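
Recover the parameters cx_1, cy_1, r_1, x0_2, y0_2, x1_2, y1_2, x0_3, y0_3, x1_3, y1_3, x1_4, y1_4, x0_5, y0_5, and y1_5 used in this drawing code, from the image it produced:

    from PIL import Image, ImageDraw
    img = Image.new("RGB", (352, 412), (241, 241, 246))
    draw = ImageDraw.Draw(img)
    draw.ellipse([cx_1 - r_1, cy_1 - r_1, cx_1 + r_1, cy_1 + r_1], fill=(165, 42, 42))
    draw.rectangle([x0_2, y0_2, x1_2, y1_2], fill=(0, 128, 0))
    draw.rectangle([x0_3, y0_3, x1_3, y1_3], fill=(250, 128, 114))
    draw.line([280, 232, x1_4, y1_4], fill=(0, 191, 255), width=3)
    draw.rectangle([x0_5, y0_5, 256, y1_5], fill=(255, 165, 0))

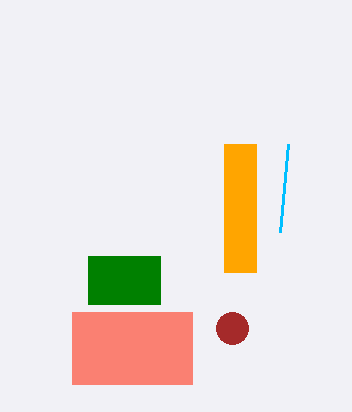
cx_1 = 232; cy_1 = 328; r_1 = 16; x0_2 = 88; y0_2 = 256; x1_2 = 160; y1_2 = 304; x0_3 = 72; y0_3 = 312; x1_3 = 192; y1_3 = 384; x1_4 = 288; y1_4 = 144; x0_5 = 224; y0_5 = 144; y1_5 = 272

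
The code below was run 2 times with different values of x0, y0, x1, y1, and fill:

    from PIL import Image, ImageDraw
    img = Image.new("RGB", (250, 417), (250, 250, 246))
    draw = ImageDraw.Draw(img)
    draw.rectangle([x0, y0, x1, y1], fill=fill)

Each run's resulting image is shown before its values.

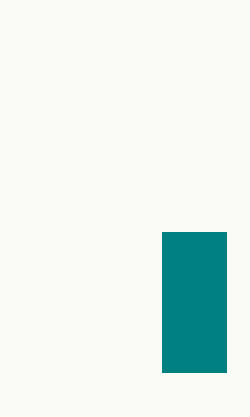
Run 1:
x0 = 162
y0 = 232
x1 = 226
y1 = 372
fill = 'teal'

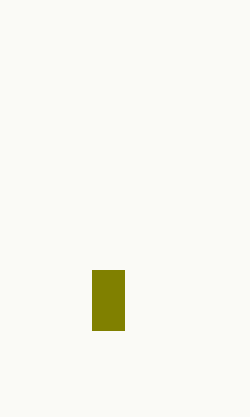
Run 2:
x0 = 92, y0 = 270, x1 = 124, y1 = 330, fill = 'olive'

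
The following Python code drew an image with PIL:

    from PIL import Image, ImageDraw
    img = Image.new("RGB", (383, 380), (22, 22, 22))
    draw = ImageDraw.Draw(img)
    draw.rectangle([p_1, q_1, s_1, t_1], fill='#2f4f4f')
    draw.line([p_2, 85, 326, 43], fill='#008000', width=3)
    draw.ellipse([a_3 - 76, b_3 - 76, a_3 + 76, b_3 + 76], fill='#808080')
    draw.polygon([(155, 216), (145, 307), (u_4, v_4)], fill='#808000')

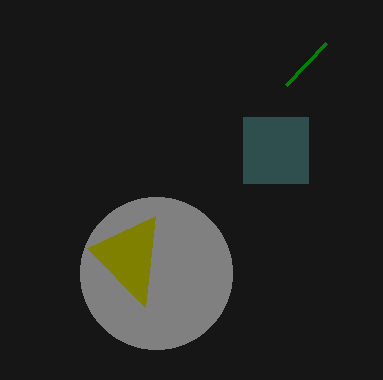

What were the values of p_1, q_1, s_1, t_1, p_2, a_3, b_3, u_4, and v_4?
p_1 = 243
q_1 = 117
s_1 = 308
t_1 = 183
p_2 = 286
a_3 = 156
b_3 = 273
u_4 = 87
v_4 = 248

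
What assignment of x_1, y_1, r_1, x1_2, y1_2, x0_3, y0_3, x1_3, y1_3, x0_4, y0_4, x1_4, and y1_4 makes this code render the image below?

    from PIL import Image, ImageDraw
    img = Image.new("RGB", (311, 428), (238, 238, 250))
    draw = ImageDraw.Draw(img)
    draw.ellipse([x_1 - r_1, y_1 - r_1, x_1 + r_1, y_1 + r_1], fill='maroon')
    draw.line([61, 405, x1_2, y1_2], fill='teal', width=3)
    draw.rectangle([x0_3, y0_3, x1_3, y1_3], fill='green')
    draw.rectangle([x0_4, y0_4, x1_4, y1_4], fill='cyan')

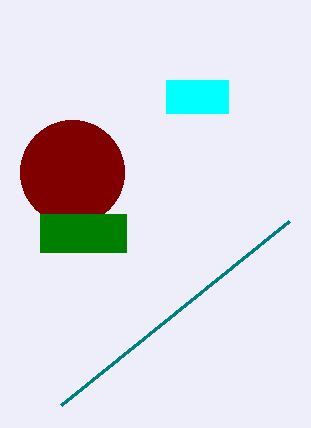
x_1 = 72; y_1 = 172; r_1 = 52; x1_2 = 289; y1_2 = 221; x0_3 = 40; y0_3 = 214; x1_3 = 126; y1_3 = 252; x0_4 = 166; y0_4 = 80; x1_4 = 228; y1_4 = 113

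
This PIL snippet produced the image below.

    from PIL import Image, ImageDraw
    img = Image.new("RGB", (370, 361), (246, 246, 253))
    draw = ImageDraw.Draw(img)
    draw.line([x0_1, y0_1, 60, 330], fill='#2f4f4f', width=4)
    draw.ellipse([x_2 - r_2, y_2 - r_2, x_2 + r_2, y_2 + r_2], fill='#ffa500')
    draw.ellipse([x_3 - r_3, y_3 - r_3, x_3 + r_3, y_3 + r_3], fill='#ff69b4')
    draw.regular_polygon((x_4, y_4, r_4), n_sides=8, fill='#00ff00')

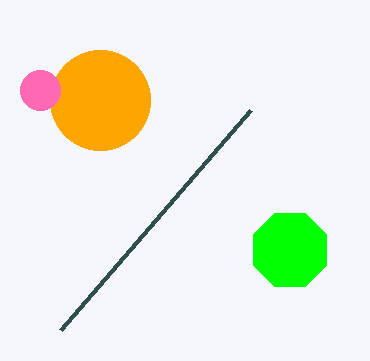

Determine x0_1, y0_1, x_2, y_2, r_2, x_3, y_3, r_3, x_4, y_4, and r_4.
x0_1 = 250
y0_1 = 110
x_2 = 100
y_2 = 100
r_2 = 50
x_3 = 40
y_3 = 90
r_3 = 20
x_4 = 290
y_4 = 250
r_4 = 40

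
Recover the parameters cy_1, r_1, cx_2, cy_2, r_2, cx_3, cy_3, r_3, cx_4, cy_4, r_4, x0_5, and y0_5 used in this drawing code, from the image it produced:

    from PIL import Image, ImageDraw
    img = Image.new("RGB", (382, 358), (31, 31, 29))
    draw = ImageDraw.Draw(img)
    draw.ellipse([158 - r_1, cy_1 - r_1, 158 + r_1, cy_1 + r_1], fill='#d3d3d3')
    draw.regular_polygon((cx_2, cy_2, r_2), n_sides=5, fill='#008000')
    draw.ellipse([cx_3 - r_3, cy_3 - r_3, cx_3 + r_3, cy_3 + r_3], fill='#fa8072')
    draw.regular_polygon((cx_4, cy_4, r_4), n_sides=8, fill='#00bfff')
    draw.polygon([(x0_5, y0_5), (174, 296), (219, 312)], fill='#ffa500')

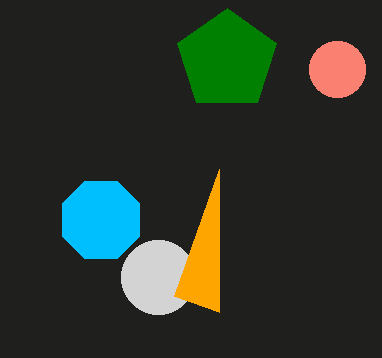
cy_1 = 277
r_1 = 37
cx_2 = 227
cy_2 = 60
r_2 = 52
cx_3 = 337
cy_3 = 69
r_3 = 28
cx_4 = 101
cy_4 = 220
r_4 = 42
x0_5 = 219
y0_5 = 169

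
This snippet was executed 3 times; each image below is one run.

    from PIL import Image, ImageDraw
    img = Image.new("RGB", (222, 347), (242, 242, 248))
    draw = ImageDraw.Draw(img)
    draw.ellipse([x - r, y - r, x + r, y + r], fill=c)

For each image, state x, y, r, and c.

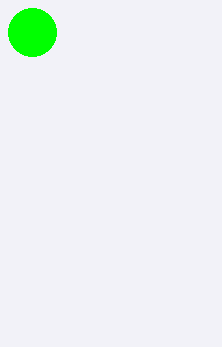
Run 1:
x = 32
y = 32
r = 24
c = 'lime'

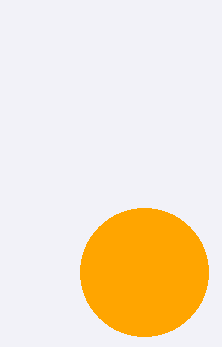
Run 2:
x = 144; y = 272; r = 64; c = 'orange'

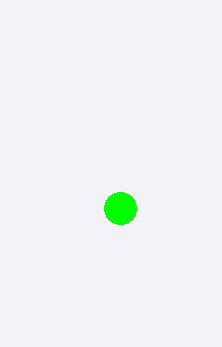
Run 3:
x = 120, y = 208, r = 16, c = 'lime'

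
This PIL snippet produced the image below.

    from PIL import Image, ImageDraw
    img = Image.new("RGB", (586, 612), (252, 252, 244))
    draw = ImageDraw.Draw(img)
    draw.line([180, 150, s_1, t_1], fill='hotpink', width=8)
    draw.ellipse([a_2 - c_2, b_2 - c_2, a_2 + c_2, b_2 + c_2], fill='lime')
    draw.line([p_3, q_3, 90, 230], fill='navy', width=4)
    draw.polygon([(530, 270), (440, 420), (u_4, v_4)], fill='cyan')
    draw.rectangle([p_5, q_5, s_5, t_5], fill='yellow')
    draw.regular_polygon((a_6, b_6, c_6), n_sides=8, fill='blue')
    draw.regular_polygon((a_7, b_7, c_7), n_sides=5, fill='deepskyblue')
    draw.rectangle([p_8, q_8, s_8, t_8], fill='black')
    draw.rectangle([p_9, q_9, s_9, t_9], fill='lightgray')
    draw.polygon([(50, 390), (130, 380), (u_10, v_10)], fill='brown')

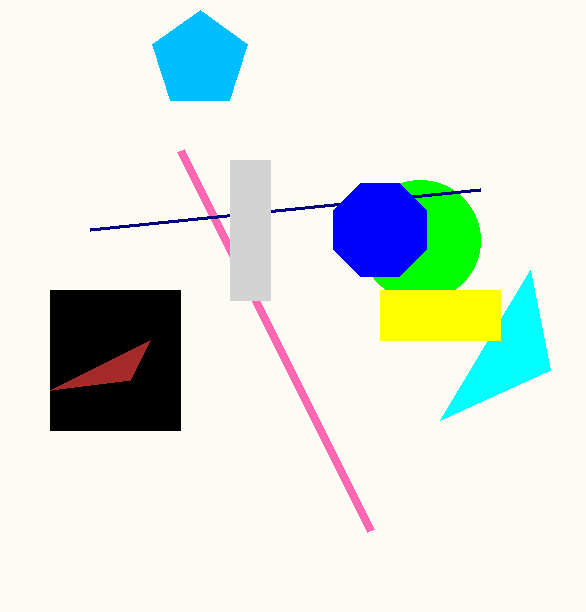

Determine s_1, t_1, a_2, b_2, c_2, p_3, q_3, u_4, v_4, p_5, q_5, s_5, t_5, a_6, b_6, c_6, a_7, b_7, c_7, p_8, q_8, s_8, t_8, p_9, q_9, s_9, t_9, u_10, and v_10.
s_1 = 370; t_1 = 530; a_2 = 420; b_2 = 240; c_2 = 60; p_3 = 480; q_3 = 190; u_4 = 550; v_4 = 370; p_5 = 380; q_5 = 290; s_5 = 500; t_5 = 340; a_6 = 380; b_6 = 230; c_6 = 50; a_7 = 200; b_7 = 60; c_7 = 50; p_8 = 50; q_8 = 290; s_8 = 180; t_8 = 430; p_9 = 230; q_9 = 160; s_9 = 270; t_9 = 300; u_10 = 150; v_10 = 340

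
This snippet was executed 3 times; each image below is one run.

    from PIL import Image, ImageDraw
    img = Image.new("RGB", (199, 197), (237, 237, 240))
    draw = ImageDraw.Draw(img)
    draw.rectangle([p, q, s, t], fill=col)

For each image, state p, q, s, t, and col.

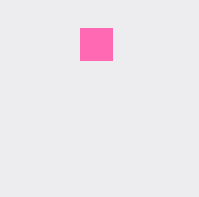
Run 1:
p = 80; q = 28; s = 112; t = 60; col = 'hotpink'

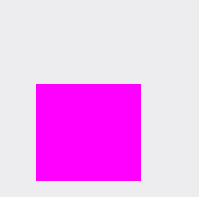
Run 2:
p = 36, q = 84, s = 140, t = 180, col = 'magenta'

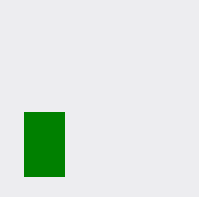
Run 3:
p = 24; q = 112; s = 64; t = 176; col = 'green'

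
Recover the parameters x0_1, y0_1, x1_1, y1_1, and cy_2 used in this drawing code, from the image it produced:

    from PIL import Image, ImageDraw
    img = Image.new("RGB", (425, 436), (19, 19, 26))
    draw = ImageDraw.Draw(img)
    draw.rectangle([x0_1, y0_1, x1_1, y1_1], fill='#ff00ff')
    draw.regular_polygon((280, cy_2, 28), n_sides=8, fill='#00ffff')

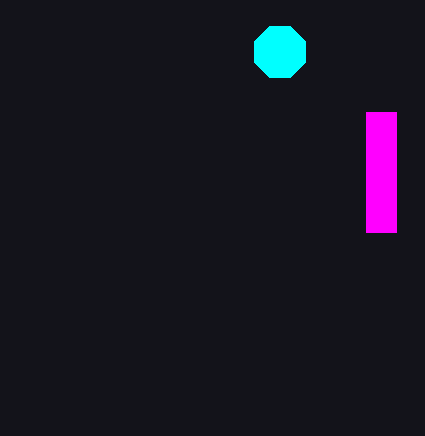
x0_1 = 366, y0_1 = 112, x1_1 = 396, y1_1 = 232, cy_2 = 52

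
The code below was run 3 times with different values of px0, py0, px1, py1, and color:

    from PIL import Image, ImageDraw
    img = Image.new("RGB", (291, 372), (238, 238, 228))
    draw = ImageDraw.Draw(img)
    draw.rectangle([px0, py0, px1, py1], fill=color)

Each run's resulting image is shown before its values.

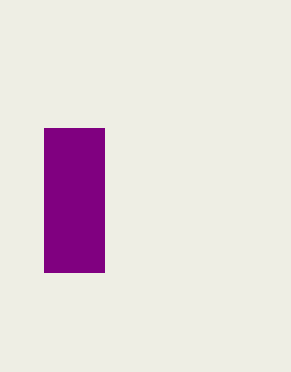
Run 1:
px0 = 44, py0 = 128, px1 = 104, py1 = 272, color = 'purple'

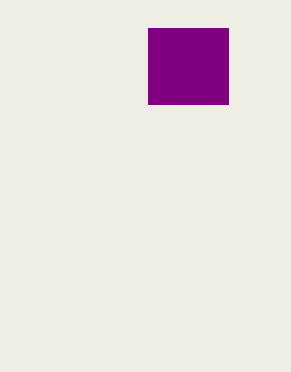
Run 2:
px0 = 148
py0 = 28
px1 = 228
py1 = 104
color = 'purple'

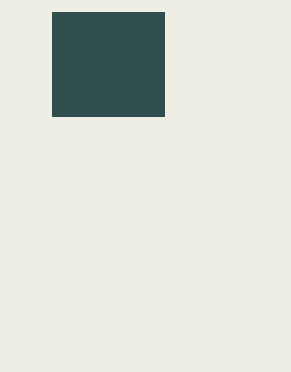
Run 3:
px0 = 52; py0 = 12; px1 = 164; py1 = 116; color = 'darkslategray'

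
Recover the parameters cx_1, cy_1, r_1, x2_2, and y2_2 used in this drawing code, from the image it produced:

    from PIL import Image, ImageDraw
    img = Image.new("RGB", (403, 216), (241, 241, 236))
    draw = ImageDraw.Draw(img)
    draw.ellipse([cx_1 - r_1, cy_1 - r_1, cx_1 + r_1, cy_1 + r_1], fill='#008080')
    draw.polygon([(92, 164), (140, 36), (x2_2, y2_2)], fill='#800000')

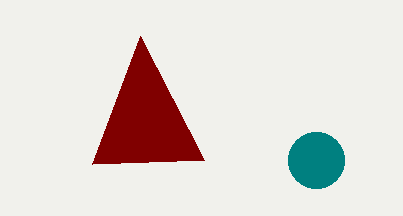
cx_1 = 316
cy_1 = 160
r_1 = 28
x2_2 = 204
y2_2 = 160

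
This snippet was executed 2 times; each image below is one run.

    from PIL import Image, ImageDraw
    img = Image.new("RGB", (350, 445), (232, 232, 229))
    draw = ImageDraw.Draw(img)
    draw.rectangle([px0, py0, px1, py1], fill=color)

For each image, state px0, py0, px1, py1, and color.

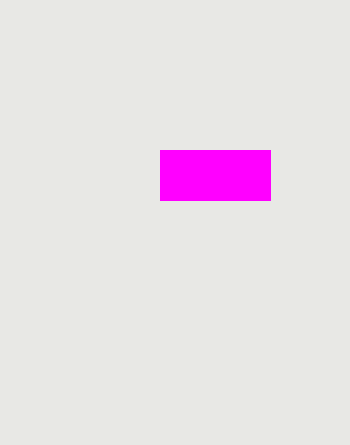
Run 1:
px0 = 160; py0 = 150; px1 = 270; py1 = 200; color = 'magenta'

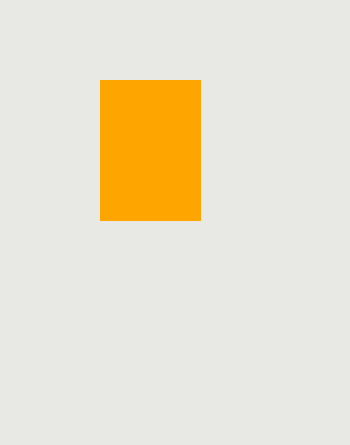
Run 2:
px0 = 100; py0 = 80; px1 = 200; py1 = 220; color = 'orange'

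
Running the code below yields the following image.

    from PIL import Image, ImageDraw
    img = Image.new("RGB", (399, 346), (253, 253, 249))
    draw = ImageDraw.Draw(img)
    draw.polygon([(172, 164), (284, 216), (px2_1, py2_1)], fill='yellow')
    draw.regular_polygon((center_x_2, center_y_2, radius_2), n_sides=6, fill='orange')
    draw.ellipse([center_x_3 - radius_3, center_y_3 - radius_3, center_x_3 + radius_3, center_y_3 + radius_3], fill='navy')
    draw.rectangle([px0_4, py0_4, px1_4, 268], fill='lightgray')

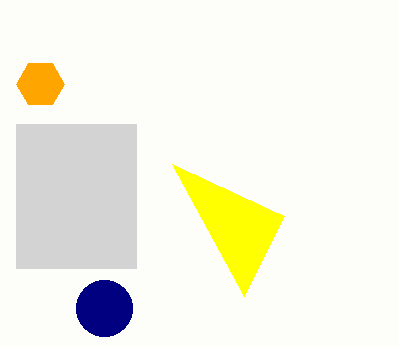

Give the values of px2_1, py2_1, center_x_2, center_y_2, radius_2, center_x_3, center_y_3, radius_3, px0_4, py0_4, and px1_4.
px2_1 = 244; py2_1 = 296; center_x_2 = 40; center_y_2 = 84; radius_2 = 24; center_x_3 = 104; center_y_3 = 308; radius_3 = 28; px0_4 = 16; py0_4 = 124; px1_4 = 136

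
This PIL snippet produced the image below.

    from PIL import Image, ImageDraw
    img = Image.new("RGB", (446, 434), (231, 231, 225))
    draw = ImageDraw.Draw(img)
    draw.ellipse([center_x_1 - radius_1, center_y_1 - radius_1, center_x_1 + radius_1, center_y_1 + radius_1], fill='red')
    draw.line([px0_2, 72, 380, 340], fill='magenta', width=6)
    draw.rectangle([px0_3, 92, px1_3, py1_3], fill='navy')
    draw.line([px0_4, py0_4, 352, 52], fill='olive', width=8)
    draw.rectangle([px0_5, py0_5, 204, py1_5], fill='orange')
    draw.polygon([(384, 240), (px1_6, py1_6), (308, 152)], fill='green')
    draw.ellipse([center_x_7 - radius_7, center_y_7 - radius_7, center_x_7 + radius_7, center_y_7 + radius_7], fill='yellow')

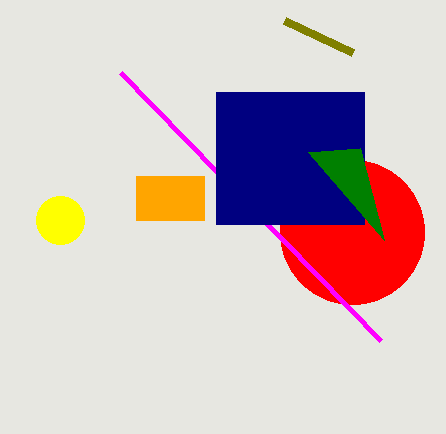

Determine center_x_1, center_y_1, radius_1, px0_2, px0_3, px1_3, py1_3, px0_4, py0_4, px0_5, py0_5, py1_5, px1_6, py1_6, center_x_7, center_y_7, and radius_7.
center_x_1 = 352
center_y_1 = 232
radius_1 = 72
px0_2 = 120
px0_3 = 216
px1_3 = 364
py1_3 = 224
px0_4 = 284
py0_4 = 20
px0_5 = 136
py0_5 = 176
py1_5 = 220
px1_6 = 360
py1_6 = 148
center_x_7 = 60
center_y_7 = 220
radius_7 = 24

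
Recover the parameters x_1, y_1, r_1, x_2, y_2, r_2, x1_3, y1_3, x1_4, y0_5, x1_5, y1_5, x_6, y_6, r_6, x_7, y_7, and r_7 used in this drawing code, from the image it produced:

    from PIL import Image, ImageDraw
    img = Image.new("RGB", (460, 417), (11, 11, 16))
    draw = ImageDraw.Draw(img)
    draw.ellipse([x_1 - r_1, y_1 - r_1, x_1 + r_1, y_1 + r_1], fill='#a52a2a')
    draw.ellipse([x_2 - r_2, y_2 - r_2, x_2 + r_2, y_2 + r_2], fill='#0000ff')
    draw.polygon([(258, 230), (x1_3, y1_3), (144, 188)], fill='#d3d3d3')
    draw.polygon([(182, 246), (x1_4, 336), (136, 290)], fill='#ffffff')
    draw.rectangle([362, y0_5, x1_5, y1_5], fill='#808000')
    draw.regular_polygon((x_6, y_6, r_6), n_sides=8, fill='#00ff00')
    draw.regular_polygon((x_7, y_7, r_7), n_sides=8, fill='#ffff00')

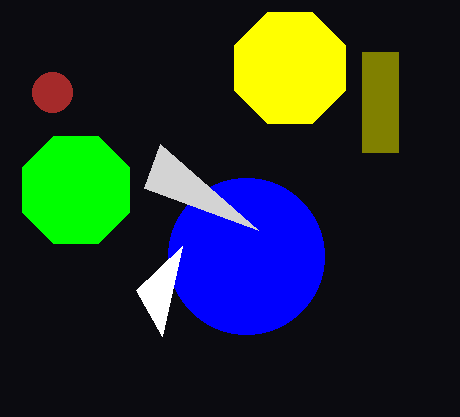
x_1 = 52, y_1 = 92, r_1 = 20, x_2 = 246, y_2 = 256, r_2 = 78, x1_3 = 160, y1_3 = 144, x1_4 = 162, y0_5 = 52, x1_5 = 398, y1_5 = 152, x_6 = 76, y_6 = 190, r_6 = 58, x_7 = 290, y_7 = 68, r_7 = 60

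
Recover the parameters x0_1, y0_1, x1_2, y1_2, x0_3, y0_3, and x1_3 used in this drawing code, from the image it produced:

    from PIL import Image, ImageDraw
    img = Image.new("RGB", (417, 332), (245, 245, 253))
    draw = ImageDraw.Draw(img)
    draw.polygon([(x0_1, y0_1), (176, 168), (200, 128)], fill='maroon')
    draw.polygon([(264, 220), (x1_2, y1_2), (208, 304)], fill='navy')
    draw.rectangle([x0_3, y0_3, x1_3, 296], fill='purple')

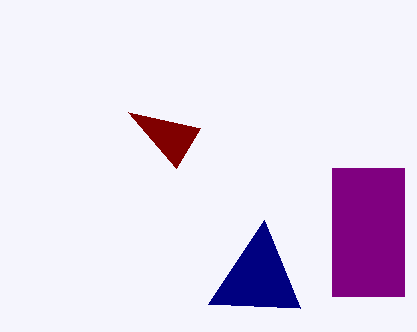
x0_1 = 128, y0_1 = 112, x1_2 = 300, y1_2 = 308, x0_3 = 332, y0_3 = 168, x1_3 = 404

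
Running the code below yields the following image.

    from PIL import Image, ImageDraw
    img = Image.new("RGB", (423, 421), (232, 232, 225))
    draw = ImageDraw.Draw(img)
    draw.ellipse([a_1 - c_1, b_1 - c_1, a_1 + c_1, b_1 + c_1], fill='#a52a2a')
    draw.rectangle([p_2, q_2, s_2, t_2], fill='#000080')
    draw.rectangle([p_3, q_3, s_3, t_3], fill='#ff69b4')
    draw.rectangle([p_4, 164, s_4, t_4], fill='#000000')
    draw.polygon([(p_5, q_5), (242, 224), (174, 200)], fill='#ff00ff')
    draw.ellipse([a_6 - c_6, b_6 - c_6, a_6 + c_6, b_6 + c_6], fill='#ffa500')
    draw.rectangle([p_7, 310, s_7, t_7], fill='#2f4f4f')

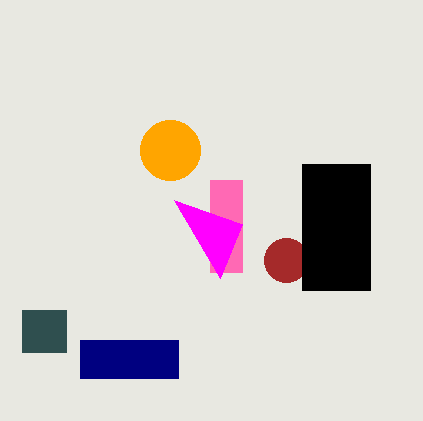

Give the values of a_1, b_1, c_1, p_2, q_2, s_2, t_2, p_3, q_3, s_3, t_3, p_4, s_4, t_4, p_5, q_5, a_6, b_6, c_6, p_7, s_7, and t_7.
a_1 = 286, b_1 = 260, c_1 = 22, p_2 = 80, q_2 = 340, s_2 = 178, t_2 = 378, p_3 = 210, q_3 = 180, s_3 = 242, t_3 = 272, p_4 = 302, s_4 = 370, t_4 = 290, p_5 = 220, q_5 = 278, a_6 = 170, b_6 = 150, c_6 = 30, p_7 = 22, s_7 = 66, t_7 = 352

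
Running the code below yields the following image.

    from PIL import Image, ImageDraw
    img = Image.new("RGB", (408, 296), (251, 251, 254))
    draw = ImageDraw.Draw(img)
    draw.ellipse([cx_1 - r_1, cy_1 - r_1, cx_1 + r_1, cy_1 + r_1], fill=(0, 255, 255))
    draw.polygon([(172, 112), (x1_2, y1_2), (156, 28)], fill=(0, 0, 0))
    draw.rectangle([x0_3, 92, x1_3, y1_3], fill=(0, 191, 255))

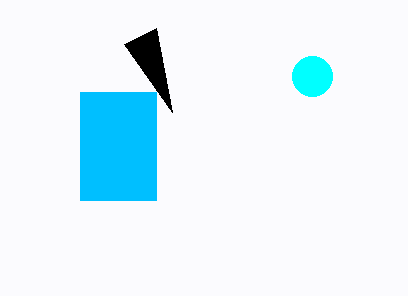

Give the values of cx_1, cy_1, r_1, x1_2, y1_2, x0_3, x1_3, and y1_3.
cx_1 = 312; cy_1 = 76; r_1 = 20; x1_2 = 124; y1_2 = 44; x0_3 = 80; x1_3 = 156; y1_3 = 200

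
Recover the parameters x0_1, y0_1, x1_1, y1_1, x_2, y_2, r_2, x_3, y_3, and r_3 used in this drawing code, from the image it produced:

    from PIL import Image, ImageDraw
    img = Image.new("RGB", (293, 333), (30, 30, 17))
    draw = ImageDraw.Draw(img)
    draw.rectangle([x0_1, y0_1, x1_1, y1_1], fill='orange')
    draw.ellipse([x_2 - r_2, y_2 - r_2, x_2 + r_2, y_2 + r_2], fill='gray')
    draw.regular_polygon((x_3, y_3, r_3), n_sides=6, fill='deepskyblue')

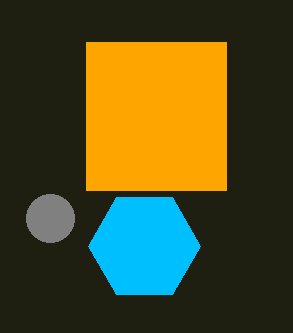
x0_1 = 86; y0_1 = 42; x1_1 = 226; y1_1 = 190; x_2 = 50; y_2 = 218; r_2 = 24; x_3 = 144; y_3 = 246; r_3 = 56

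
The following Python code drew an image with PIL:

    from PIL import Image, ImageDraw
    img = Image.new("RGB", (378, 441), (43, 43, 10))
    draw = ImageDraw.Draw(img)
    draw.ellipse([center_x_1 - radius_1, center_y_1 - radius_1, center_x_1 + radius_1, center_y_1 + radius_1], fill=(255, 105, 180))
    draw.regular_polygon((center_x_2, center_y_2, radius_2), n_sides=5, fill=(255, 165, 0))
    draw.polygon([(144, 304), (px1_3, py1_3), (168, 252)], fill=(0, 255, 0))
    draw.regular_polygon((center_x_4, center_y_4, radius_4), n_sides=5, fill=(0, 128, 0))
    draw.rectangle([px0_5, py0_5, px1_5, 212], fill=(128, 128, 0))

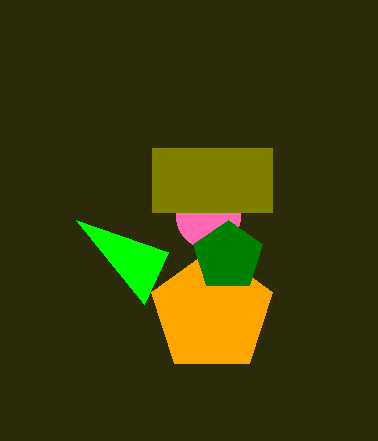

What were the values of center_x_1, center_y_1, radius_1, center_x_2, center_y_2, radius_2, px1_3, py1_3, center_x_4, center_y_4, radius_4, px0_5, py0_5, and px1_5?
center_x_1 = 208; center_y_1 = 216; radius_1 = 32; center_x_2 = 212; center_y_2 = 312; radius_2 = 64; px1_3 = 76; py1_3 = 220; center_x_4 = 228; center_y_4 = 256; radius_4 = 36; px0_5 = 152; py0_5 = 148; px1_5 = 272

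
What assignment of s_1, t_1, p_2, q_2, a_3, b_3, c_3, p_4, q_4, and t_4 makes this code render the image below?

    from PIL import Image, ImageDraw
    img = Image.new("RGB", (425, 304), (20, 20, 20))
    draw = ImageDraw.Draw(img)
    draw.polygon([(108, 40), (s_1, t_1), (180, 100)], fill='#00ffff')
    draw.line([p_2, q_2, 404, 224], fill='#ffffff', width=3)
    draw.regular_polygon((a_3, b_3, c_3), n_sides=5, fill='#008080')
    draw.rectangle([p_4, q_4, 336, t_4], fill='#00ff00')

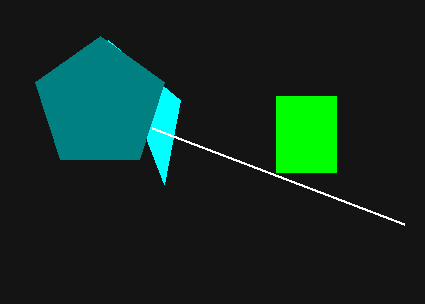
s_1 = 164
t_1 = 184
p_2 = 152
q_2 = 128
a_3 = 100
b_3 = 104
c_3 = 68
p_4 = 276
q_4 = 96
t_4 = 172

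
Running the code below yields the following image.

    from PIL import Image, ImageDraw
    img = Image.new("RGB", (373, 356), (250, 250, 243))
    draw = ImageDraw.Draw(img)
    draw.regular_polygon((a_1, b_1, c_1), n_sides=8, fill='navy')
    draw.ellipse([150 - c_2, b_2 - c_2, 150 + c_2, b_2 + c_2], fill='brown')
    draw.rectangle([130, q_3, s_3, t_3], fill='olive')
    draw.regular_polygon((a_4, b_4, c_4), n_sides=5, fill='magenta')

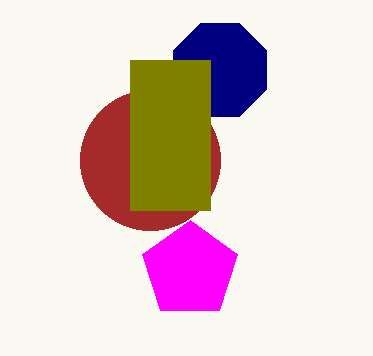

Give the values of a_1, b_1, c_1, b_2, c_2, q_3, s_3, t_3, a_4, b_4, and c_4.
a_1 = 220; b_1 = 70; c_1 = 50; b_2 = 160; c_2 = 70; q_3 = 60; s_3 = 210; t_3 = 210; a_4 = 190; b_4 = 270; c_4 = 50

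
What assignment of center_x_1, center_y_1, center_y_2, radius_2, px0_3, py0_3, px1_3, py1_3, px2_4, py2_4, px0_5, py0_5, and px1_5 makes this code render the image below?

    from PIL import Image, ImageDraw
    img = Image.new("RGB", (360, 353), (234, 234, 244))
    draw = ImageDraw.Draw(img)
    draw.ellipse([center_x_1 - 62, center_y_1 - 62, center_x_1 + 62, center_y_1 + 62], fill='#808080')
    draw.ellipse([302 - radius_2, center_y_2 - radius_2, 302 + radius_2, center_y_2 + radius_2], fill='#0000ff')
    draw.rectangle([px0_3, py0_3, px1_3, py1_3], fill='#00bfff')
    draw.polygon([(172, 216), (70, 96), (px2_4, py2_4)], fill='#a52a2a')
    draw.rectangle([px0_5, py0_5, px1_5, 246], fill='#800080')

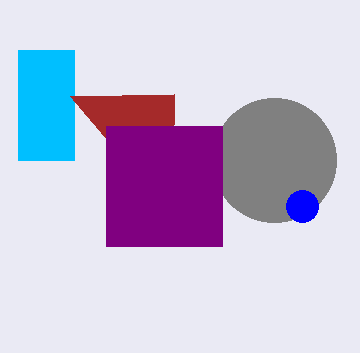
center_x_1 = 274, center_y_1 = 160, center_y_2 = 206, radius_2 = 16, px0_3 = 18, py0_3 = 50, px1_3 = 74, py1_3 = 160, px2_4 = 174, py2_4 = 94, px0_5 = 106, py0_5 = 126, px1_5 = 222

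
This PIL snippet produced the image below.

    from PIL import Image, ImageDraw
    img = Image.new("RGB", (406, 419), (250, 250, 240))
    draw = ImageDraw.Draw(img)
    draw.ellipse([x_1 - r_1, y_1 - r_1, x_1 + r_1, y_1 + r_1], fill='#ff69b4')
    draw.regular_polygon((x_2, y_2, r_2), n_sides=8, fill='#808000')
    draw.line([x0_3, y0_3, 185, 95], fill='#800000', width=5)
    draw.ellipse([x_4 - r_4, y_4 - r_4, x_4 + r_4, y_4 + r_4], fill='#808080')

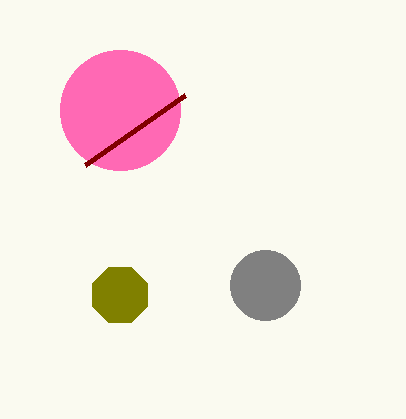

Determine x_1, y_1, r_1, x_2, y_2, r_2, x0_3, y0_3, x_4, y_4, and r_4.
x_1 = 120
y_1 = 110
r_1 = 60
x_2 = 120
y_2 = 295
r_2 = 30
x0_3 = 85
y0_3 = 165
x_4 = 265
y_4 = 285
r_4 = 35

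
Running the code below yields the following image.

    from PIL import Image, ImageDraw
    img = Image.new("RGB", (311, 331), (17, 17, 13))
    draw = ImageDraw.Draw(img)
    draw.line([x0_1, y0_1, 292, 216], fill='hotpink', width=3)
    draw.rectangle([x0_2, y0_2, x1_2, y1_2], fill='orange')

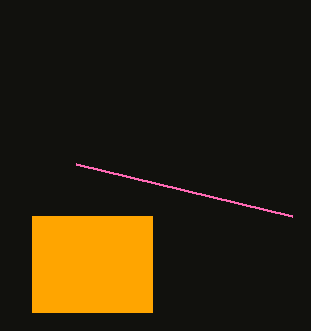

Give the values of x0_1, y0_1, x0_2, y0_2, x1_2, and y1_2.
x0_1 = 76, y0_1 = 164, x0_2 = 32, y0_2 = 216, x1_2 = 152, y1_2 = 312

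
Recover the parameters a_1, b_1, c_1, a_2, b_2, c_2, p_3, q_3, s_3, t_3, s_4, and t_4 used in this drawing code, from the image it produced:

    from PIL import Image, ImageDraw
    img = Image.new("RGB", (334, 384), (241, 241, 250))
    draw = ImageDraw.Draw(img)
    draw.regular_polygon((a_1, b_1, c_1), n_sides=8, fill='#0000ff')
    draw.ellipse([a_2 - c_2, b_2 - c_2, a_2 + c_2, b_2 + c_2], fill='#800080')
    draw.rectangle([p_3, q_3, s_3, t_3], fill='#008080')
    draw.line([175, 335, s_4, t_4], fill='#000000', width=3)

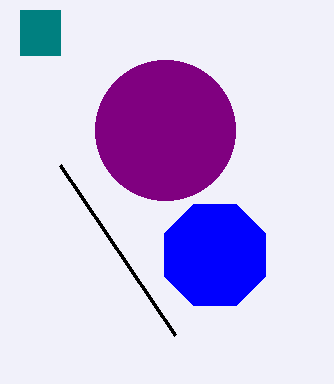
a_1 = 215, b_1 = 255, c_1 = 55, a_2 = 165, b_2 = 130, c_2 = 70, p_3 = 20, q_3 = 10, s_3 = 60, t_3 = 55, s_4 = 60, t_4 = 165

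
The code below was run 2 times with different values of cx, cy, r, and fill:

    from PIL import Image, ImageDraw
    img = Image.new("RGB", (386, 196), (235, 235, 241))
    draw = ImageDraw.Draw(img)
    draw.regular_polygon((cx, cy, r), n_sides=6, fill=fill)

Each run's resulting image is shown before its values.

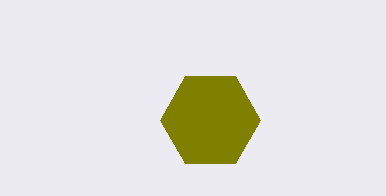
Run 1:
cx = 210
cy = 120
r = 50
fill = 'olive'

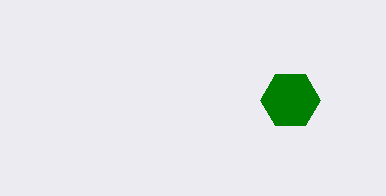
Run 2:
cx = 290
cy = 100
r = 30
fill = 'green'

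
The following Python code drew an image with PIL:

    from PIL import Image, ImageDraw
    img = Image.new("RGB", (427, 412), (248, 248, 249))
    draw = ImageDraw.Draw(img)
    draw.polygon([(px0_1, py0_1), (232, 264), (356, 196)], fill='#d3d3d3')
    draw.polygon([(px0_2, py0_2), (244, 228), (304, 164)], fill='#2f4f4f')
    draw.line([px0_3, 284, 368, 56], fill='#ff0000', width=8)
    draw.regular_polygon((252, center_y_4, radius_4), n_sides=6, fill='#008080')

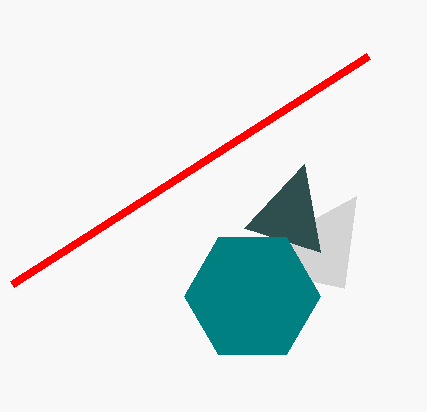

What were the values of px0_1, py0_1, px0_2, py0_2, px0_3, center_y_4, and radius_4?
px0_1 = 344; py0_1 = 288; px0_2 = 320; py0_2 = 252; px0_3 = 12; center_y_4 = 296; radius_4 = 68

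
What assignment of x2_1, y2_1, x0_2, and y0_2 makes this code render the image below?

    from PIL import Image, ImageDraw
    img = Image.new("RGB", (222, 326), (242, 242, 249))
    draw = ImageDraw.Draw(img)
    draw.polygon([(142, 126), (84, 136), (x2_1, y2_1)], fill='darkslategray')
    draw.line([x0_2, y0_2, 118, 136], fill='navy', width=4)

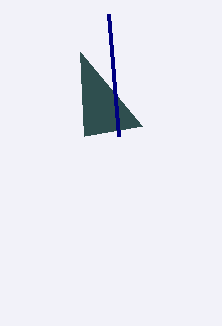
x2_1 = 80; y2_1 = 52; x0_2 = 108; y0_2 = 14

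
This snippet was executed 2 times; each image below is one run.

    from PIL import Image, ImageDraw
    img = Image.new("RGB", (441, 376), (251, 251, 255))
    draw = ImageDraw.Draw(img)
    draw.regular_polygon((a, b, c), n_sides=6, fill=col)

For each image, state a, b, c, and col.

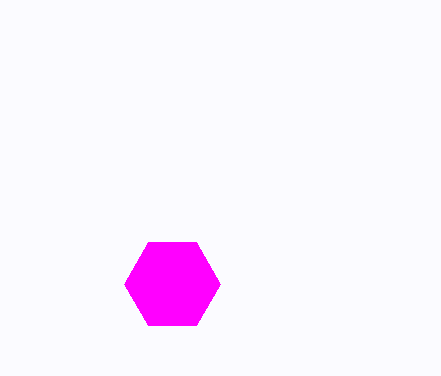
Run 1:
a = 172
b = 284
c = 48
col = 'magenta'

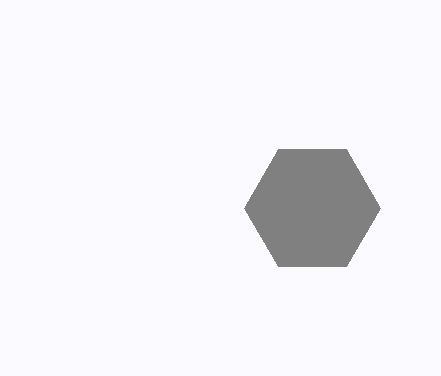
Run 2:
a = 312, b = 208, c = 68, col = 'gray'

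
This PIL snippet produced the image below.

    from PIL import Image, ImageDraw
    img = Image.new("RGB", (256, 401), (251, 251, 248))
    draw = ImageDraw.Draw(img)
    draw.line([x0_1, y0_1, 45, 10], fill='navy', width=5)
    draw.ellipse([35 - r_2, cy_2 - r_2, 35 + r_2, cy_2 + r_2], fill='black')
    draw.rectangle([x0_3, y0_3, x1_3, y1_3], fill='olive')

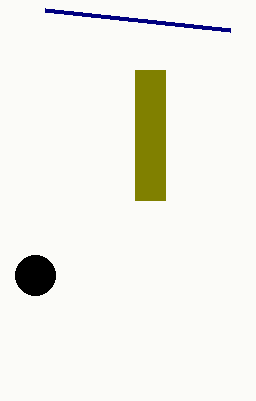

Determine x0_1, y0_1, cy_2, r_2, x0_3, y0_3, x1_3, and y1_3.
x0_1 = 230; y0_1 = 30; cy_2 = 275; r_2 = 20; x0_3 = 135; y0_3 = 70; x1_3 = 165; y1_3 = 200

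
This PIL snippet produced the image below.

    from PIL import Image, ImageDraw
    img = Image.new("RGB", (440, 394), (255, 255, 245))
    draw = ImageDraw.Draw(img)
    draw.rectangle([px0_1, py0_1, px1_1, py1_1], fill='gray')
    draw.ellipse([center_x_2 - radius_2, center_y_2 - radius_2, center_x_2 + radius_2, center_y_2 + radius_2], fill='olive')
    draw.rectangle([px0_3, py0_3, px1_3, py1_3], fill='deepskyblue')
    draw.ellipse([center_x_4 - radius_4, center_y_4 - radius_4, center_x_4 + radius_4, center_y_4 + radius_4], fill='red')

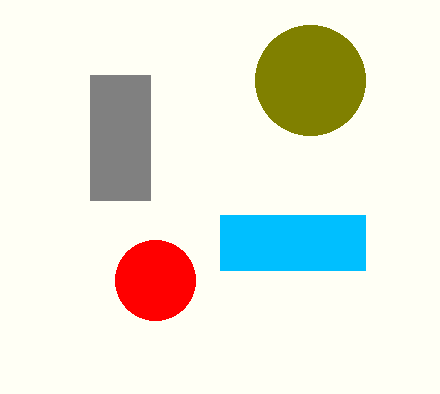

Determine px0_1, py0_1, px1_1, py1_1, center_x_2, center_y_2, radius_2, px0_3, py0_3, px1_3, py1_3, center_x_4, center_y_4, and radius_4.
px0_1 = 90; py0_1 = 75; px1_1 = 150; py1_1 = 200; center_x_2 = 310; center_y_2 = 80; radius_2 = 55; px0_3 = 220; py0_3 = 215; px1_3 = 365; py1_3 = 270; center_x_4 = 155; center_y_4 = 280; radius_4 = 40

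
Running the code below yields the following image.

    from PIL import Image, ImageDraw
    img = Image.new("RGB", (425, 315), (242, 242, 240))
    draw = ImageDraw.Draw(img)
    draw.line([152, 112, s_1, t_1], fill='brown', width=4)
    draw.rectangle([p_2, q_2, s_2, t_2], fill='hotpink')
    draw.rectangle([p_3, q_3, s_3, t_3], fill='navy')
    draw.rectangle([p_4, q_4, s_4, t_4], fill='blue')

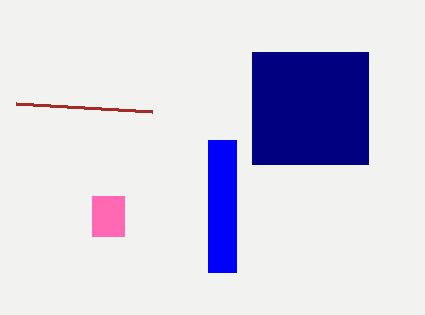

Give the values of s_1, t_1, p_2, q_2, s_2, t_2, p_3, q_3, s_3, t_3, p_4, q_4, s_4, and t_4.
s_1 = 16; t_1 = 104; p_2 = 92; q_2 = 196; s_2 = 124; t_2 = 236; p_3 = 252; q_3 = 52; s_3 = 368; t_3 = 164; p_4 = 208; q_4 = 140; s_4 = 236; t_4 = 272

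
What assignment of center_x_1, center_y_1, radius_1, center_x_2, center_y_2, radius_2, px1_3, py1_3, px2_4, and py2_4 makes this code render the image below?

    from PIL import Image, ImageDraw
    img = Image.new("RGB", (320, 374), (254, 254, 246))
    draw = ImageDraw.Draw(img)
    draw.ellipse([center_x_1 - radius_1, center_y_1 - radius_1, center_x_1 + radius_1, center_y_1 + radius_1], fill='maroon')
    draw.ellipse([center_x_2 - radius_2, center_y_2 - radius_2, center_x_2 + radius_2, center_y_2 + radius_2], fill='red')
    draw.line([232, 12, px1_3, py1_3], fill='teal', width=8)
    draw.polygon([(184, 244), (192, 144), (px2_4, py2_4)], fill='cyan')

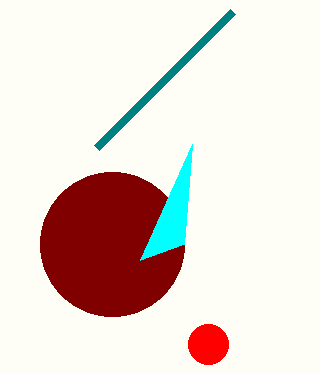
center_x_1 = 112; center_y_1 = 244; radius_1 = 72; center_x_2 = 208; center_y_2 = 344; radius_2 = 20; px1_3 = 96; py1_3 = 148; px2_4 = 140; py2_4 = 260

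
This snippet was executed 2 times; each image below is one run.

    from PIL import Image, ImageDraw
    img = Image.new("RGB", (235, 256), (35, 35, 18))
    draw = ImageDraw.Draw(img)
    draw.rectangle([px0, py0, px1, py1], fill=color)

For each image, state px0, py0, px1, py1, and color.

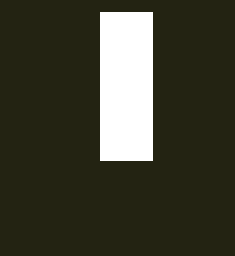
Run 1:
px0 = 100, py0 = 12, px1 = 152, py1 = 160, color = 'white'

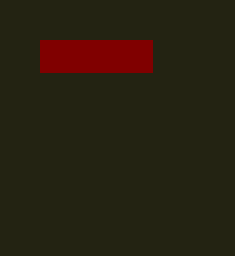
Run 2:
px0 = 40
py0 = 40
px1 = 152
py1 = 72
color = 'maroon'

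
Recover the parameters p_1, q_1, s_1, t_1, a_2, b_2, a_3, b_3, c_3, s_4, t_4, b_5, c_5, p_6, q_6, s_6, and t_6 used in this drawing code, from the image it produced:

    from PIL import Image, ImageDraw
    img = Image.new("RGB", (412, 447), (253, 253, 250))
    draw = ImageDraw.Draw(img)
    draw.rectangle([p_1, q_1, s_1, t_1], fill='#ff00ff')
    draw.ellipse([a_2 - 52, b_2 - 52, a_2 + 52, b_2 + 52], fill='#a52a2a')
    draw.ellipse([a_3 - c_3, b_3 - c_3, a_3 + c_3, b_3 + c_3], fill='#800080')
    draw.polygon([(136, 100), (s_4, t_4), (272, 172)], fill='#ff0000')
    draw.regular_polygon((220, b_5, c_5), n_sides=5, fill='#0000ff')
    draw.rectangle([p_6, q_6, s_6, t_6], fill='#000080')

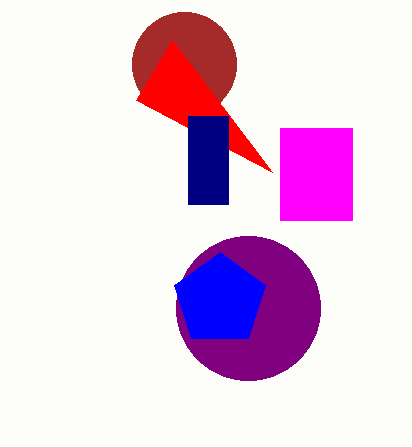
p_1 = 280; q_1 = 128; s_1 = 352; t_1 = 220; a_2 = 184; b_2 = 64; a_3 = 248; b_3 = 308; c_3 = 72; s_4 = 172; t_4 = 40; b_5 = 300; c_5 = 48; p_6 = 188; q_6 = 116; s_6 = 228; t_6 = 204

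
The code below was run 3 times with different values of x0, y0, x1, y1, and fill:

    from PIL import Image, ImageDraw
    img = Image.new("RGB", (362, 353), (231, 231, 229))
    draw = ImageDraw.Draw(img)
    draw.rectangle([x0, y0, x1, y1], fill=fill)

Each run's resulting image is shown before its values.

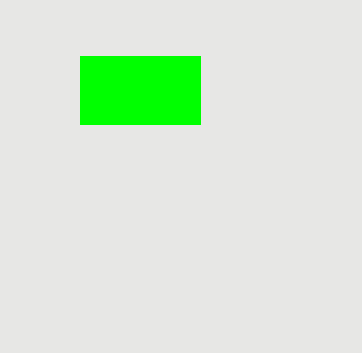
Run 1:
x0 = 80, y0 = 56, x1 = 200, y1 = 124, fill = 'lime'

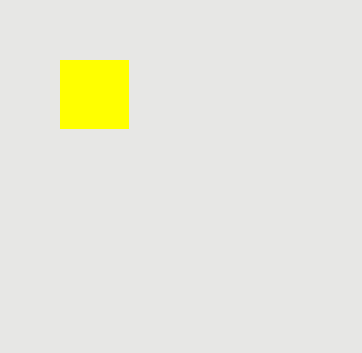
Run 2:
x0 = 60, y0 = 60, x1 = 128, y1 = 128, fill = 'yellow'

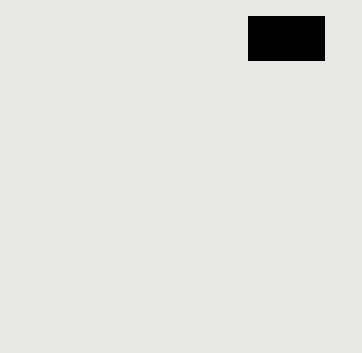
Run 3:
x0 = 248; y0 = 16; x1 = 324; y1 = 60; fill = 'black'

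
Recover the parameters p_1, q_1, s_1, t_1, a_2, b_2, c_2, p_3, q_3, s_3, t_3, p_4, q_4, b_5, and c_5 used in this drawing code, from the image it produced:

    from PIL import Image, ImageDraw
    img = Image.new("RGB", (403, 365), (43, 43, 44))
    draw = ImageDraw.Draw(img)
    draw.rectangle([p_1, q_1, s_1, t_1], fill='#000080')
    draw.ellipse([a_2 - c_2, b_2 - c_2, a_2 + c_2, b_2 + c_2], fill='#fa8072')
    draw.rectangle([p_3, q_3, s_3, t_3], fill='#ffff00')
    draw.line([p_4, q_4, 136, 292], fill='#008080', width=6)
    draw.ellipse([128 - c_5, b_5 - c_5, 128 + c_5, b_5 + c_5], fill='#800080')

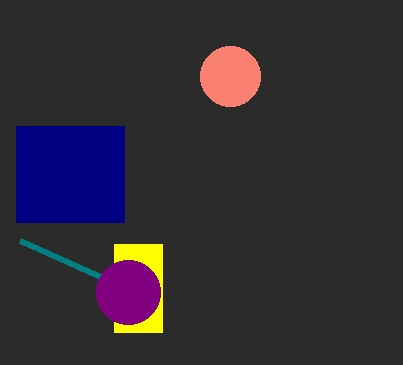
p_1 = 16
q_1 = 126
s_1 = 124
t_1 = 222
a_2 = 230
b_2 = 76
c_2 = 30
p_3 = 114
q_3 = 244
s_3 = 162
t_3 = 332
p_4 = 20
q_4 = 240
b_5 = 292
c_5 = 32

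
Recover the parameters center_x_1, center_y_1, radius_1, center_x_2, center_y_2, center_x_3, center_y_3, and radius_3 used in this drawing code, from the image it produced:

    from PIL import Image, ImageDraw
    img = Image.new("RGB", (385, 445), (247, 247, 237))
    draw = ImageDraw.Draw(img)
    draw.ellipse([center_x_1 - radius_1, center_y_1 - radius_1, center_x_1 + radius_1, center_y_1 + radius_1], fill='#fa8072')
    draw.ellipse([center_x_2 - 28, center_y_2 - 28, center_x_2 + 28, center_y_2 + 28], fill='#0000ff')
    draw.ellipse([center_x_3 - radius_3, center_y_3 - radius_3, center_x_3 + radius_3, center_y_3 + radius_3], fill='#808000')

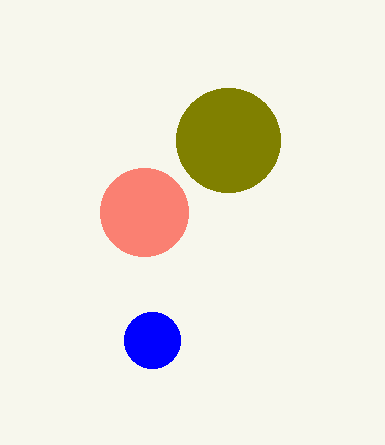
center_x_1 = 144, center_y_1 = 212, radius_1 = 44, center_x_2 = 152, center_y_2 = 340, center_x_3 = 228, center_y_3 = 140, radius_3 = 52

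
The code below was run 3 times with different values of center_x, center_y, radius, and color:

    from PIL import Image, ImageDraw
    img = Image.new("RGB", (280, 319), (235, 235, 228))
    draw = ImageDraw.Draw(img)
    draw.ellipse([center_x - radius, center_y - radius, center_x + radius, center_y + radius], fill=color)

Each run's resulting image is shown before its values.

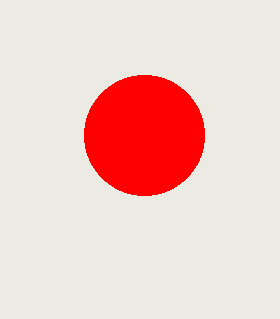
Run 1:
center_x = 144, center_y = 135, radius = 60, color = 'red'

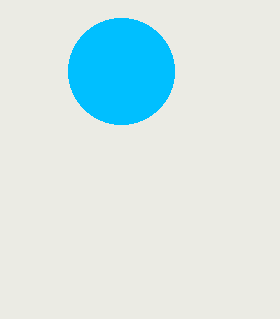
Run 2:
center_x = 121, center_y = 71, radius = 53, color = 'deepskyblue'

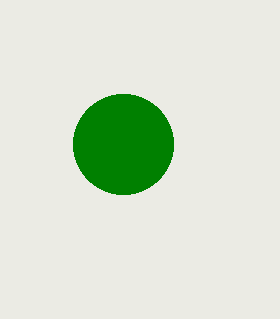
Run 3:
center_x = 123, center_y = 144, radius = 50, color = 'green'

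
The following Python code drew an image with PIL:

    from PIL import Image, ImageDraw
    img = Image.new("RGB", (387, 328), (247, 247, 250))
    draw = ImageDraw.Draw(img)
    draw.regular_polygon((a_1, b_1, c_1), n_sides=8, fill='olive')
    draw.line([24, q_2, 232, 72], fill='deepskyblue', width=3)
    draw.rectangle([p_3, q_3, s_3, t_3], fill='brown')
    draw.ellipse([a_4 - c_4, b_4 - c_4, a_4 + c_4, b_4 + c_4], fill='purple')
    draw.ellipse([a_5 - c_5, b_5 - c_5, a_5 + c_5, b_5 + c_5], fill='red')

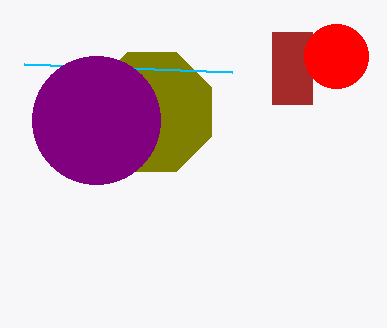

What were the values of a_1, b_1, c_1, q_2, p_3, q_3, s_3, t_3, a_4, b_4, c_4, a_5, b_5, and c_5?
a_1 = 152, b_1 = 112, c_1 = 64, q_2 = 64, p_3 = 272, q_3 = 32, s_3 = 312, t_3 = 104, a_4 = 96, b_4 = 120, c_4 = 64, a_5 = 336, b_5 = 56, c_5 = 32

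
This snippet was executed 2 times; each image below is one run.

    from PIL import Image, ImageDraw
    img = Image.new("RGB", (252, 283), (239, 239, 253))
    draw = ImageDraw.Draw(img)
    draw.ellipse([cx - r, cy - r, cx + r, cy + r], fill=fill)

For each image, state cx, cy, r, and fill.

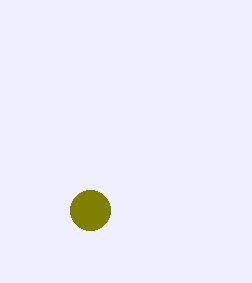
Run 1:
cx = 90
cy = 210
r = 20
fill = 'olive'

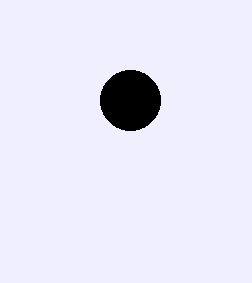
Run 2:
cx = 130; cy = 100; r = 30; fill = 'black'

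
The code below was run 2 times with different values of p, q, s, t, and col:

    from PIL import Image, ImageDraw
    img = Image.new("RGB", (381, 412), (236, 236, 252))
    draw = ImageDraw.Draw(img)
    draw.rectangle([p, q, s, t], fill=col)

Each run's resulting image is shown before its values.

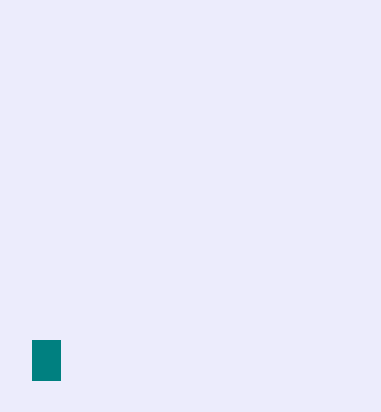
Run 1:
p = 32
q = 340
s = 60
t = 380
col = 'teal'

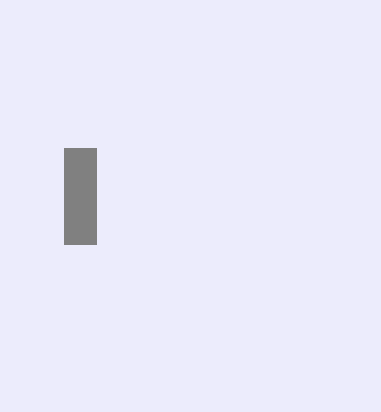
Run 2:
p = 64; q = 148; s = 96; t = 244; col = 'gray'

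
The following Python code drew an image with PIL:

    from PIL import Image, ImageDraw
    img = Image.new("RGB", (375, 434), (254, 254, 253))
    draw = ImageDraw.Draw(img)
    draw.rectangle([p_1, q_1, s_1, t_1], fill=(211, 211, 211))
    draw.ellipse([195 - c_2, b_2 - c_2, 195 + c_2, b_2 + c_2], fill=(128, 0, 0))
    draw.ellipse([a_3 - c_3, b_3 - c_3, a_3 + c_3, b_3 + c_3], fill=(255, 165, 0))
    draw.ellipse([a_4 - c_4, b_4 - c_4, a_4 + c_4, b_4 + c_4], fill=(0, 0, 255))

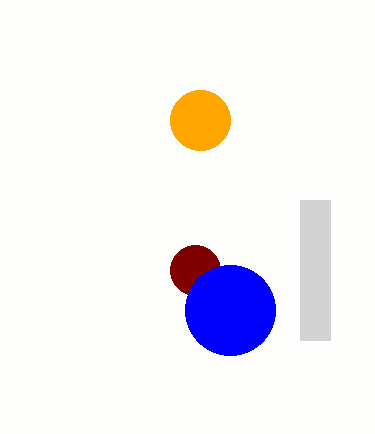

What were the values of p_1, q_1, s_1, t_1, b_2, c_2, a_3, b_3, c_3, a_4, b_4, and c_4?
p_1 = 300
q_1 = 200
s_1 = 330
t_1 = 340
b_2 = 270
c_2 = 25
a_3 = 200
b_3 = 120
c_3 = 30
a_4 = 230
b_4 = 310
c_4 = 45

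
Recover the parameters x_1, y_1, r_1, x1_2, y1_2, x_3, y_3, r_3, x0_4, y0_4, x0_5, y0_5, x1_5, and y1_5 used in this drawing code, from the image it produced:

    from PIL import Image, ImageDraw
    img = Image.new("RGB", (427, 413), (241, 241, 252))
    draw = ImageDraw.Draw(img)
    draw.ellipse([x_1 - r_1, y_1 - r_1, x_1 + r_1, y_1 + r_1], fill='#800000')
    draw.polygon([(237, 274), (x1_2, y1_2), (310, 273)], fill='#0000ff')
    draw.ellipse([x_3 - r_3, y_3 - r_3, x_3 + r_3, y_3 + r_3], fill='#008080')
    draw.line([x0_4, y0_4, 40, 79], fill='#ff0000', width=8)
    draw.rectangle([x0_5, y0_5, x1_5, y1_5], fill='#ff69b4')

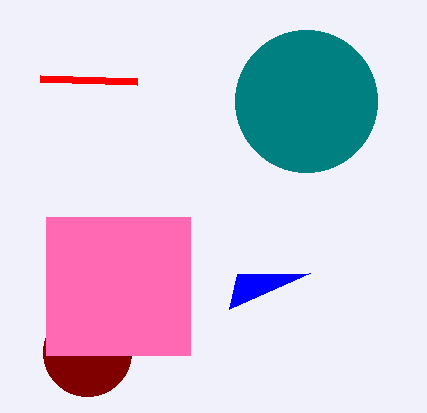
x_1 = 87; y_1 = 352; r_1 = 44; x1_2 = 229; y1_2 = 309; x_3 = 306; y_3 = 101; r_3 = 71; x0_4 = 137; y0_4 = 82; x0_5 = 46; y0_5 = 217; x1_5 = 190; y1_5 = 355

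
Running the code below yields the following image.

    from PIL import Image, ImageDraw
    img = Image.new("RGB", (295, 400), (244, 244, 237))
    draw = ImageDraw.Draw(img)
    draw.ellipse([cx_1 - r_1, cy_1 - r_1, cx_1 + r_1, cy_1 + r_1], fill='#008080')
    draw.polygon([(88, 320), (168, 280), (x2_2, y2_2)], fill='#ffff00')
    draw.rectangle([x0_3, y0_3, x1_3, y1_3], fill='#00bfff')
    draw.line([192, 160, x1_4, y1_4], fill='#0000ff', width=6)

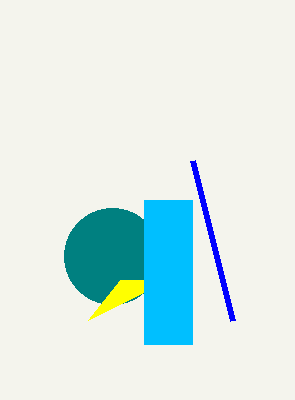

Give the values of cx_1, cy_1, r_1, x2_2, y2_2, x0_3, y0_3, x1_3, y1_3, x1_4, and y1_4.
cx_1 = 112
cy_1 = 256
r_1 = 48
x2_2 = 120
y2_2 = 280
x0_3 = 144
y0_3 = 200
x1_3 = 192
y1_3 = 344
x1_4 = 232
y1_4 = 320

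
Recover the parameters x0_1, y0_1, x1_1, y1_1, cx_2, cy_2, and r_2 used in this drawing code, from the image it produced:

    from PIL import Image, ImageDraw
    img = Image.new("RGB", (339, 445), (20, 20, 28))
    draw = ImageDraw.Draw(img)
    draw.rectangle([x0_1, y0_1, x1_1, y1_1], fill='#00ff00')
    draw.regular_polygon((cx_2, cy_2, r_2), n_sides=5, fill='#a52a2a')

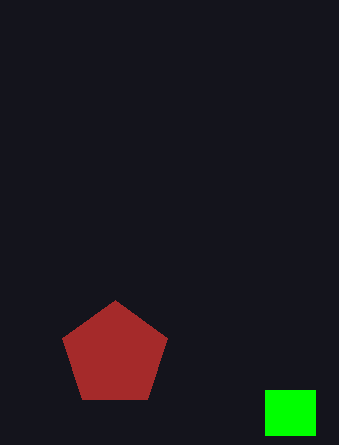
x0_1 = 265; y0_1 = 390; x1_1 = 315; y1_1 = 435; cx_2 = 115; cy_2 = 355; r_2 = 55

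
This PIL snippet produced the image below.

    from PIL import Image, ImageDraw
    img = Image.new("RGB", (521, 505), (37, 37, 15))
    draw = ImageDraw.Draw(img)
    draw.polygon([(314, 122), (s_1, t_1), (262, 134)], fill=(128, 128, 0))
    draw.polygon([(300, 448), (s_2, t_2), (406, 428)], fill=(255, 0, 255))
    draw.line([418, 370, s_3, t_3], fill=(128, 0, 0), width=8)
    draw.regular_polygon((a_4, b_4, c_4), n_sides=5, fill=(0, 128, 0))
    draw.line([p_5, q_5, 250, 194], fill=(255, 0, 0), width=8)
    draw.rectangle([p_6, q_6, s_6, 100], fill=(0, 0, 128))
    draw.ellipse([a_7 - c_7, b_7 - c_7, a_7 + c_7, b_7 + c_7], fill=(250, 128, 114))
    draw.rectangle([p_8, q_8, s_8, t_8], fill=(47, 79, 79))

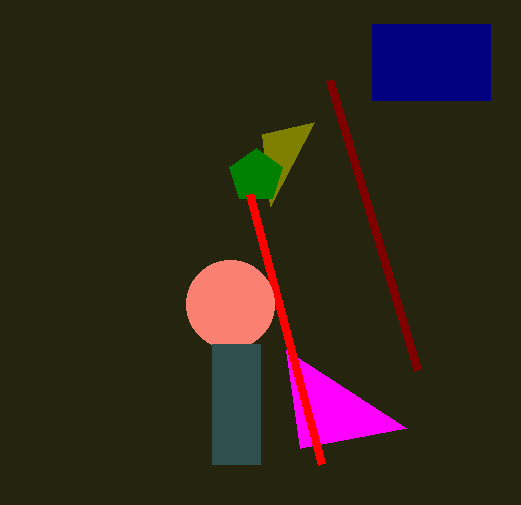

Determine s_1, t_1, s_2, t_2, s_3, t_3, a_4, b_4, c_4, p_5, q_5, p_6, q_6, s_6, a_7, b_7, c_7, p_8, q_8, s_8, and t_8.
s_1 = 270; t_1 = 206; s_2 = 286; t_2 = 350; s_3 = 330; t_3 = 80; a_4 = 256; b_4 = 176; c_4 = 28; p_5 = 322; q_5 = 464; p_6 = 372; q_6 = 24; s_6 = 490; a_7 = 230; b_7 = 304; c_7 = 44; p_8 = 212; q_8 = 344; s_8 = 260; t_8 = 464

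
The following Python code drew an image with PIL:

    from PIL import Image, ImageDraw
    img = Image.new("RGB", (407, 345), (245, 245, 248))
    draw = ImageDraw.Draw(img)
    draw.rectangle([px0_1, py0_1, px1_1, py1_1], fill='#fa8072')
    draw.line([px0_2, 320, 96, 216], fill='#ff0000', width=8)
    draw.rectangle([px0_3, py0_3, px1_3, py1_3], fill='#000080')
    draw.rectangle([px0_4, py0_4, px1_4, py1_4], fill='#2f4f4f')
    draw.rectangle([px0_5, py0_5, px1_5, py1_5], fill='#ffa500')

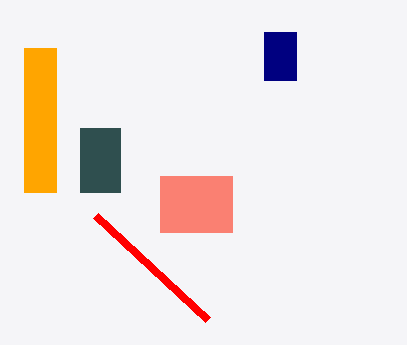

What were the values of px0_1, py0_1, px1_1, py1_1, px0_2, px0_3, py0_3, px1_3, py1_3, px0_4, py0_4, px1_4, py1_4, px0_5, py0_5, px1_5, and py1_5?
px0_1 = 160; py0_1 = 176; px1_1 = 232; py1_1 = 232; px0_2 = 208; px0_3 = 264; py0_3 = 32; px1_3 = 296; py1_3 = 80; px0_4 = 80; py0_4 = 128; px1_4 = 120; py1_4 = 192; px0_5 = 24; py0_5 = 48; px1_5 = 56; py1_5 = 192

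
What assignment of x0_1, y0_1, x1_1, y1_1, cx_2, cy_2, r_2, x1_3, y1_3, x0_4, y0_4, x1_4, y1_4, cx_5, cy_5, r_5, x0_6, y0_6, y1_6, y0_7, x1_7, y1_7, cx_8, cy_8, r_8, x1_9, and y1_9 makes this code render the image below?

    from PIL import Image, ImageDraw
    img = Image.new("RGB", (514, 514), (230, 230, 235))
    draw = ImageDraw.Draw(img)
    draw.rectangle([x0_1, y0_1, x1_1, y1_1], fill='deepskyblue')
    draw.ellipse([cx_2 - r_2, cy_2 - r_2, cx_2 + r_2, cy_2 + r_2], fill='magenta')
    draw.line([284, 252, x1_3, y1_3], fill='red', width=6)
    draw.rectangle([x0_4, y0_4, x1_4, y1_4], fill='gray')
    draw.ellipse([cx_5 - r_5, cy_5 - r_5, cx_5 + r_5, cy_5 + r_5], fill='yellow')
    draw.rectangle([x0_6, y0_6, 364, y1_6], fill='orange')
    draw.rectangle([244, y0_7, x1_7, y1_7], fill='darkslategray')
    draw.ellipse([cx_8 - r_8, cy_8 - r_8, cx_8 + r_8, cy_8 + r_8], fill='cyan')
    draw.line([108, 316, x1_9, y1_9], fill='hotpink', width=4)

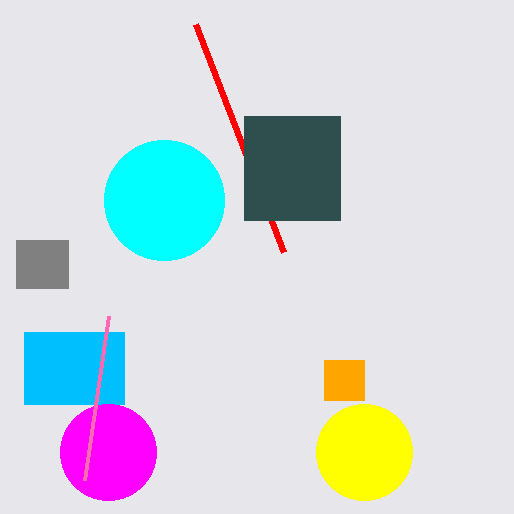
x0_1 = 24
y0_1 = 332
x1_1 = 124
y1_1 = 404
cx_2 = 108
cy_2 = 452
r_2 = 48
x1_3 = 196
y1_3 = 24
x0_4 = 16
y0_4 = 240
x1_4 = 68
y1_4 = 288
cx_5 = 364
cy_5 = 452
r_5 = 48
x0_6 = 324
y0_6 = 360
y1_6 = 400
y0_7 = 116
x1_7 = 340
y1_7 = 220
cx_8 = 164
cy_8 = 200
r_8 = 60
x1_9 = 84
y1_9 = 480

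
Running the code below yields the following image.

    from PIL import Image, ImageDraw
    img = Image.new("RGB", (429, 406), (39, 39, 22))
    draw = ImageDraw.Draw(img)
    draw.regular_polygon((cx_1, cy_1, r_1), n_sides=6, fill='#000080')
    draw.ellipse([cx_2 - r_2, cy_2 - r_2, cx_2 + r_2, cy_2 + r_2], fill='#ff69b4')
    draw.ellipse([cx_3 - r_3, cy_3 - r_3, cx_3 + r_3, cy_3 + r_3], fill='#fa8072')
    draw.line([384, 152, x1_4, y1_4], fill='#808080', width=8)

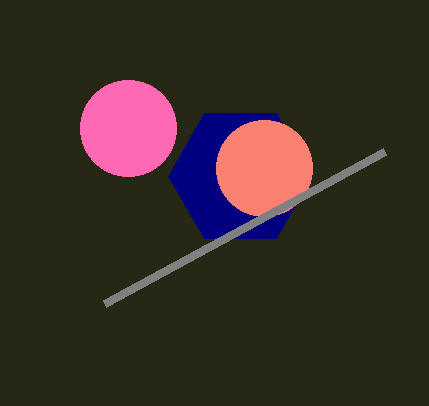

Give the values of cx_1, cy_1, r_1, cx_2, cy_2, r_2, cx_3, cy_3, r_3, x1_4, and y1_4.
cx_1 = 240
cy_1 = 176
r_1 = 72
cx_2 = 128
cy_2 = 128
r_2 = 48
cx_3 = 264
cy_3 = 168
r_3 = 48
x1_4 = 104
y1_4 = 304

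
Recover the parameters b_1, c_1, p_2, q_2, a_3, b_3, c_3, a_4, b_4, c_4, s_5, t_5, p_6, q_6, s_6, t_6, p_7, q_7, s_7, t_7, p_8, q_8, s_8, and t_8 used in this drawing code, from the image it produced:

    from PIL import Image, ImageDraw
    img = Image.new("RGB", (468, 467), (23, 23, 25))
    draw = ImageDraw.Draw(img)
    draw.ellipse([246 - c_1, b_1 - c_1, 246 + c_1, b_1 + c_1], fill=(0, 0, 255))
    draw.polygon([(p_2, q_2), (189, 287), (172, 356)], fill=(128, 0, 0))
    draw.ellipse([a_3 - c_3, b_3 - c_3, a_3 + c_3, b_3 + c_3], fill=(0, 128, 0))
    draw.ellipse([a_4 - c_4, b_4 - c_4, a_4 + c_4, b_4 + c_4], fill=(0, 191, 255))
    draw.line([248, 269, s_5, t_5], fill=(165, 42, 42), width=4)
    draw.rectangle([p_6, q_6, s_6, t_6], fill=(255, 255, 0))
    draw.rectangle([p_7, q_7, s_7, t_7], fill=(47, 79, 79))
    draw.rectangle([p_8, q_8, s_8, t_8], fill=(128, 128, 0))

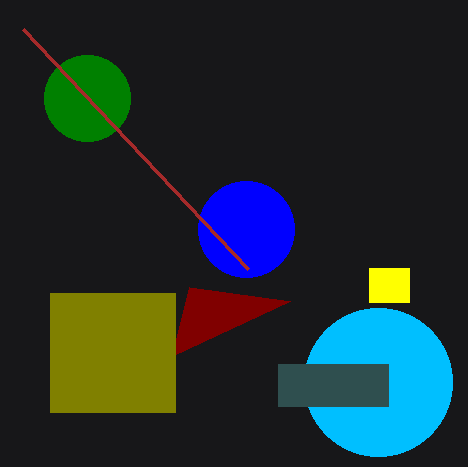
b_1 = 229, c_1 = 48, p_2 = 290, q_2 = 301, a_3 = 87, b_3 = 98, c_3 = 43, a_4 = 378, b_4 = 382, c_4 = 74, s_5 = 23, t_5 = 29, p_6 = 369, q_6 = 268, s_6 = 409, t_6 = 302, p_7 = 278, q_7 = 364, s_7 = 388, t_7 = 406, p_8 = 50, q_8 = 293, s_8 = 175, t_8 = 412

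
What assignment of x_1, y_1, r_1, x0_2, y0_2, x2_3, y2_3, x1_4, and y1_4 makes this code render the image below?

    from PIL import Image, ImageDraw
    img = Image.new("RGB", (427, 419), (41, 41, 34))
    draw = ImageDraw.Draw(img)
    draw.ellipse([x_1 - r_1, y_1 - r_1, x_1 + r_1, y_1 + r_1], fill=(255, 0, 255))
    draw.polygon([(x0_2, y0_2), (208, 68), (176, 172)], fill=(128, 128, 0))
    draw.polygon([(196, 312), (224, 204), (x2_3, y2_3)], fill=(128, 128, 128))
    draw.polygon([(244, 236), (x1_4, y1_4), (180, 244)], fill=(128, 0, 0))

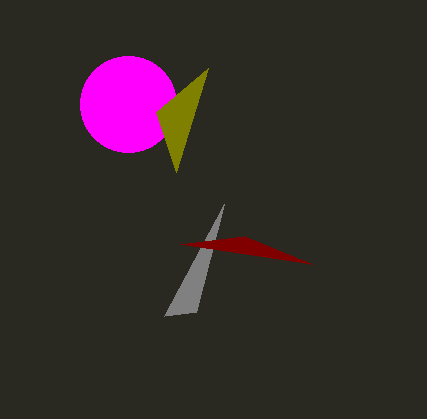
x_1 = 128; y_1 = 104; r_1 = 48; x0_2 = 156; y0_2 = 112; x2_3 = 164; y2_3 = 316; x1_4 = 312; y1_4 = 264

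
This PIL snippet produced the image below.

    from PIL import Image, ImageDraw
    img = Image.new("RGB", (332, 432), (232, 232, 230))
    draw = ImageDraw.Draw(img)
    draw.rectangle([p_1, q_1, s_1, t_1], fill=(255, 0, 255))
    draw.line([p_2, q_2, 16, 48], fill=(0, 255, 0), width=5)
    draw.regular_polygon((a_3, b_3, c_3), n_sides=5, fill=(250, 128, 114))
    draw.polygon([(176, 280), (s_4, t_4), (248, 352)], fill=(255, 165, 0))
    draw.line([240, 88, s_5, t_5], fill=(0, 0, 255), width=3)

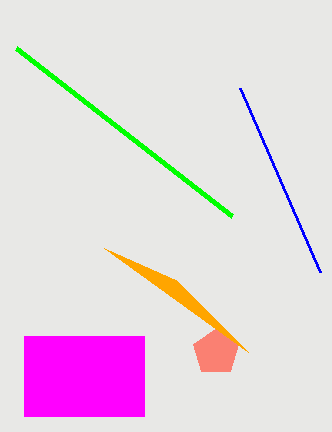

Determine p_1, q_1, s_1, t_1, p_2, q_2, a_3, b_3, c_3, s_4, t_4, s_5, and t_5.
p_1 = 24; q_1 = 336; s_1 = 144; t_1 = 416; p_2 = 232; q_2 = 216; a_3 = 216; b_3 = 352; c_3 = 24; s_4 = 104; t_4 = 248; s_5 = 320; t_5 = 272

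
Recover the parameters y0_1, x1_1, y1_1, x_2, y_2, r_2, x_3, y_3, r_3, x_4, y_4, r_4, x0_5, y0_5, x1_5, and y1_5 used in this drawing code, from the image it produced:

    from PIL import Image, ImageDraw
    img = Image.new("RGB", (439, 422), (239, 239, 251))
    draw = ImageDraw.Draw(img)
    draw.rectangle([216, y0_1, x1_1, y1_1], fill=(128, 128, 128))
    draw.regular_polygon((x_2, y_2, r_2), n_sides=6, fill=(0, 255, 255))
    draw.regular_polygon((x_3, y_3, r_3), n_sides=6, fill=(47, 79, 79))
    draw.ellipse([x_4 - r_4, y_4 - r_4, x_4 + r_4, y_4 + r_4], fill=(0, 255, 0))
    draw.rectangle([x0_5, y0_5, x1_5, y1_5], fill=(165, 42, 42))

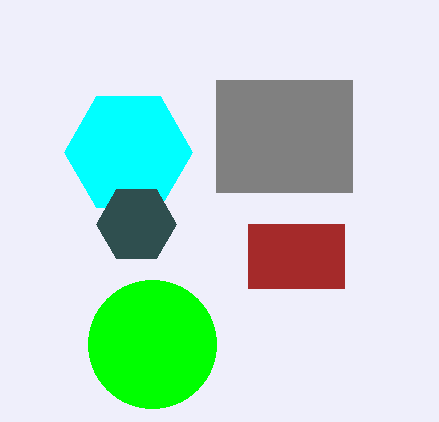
y0_1 = 80, x1_1 = 352, y1_1 = 192, x_2 = 128, y_2 = 152, r_2 = 64, x_3 = 136, y_3 = 224, r_3 = 40, x_4 = 152, y_4 = 344, r_4 = 64, x0_5 = 248, y0_5 = 224, x1_5 = 344, y1_5 = 288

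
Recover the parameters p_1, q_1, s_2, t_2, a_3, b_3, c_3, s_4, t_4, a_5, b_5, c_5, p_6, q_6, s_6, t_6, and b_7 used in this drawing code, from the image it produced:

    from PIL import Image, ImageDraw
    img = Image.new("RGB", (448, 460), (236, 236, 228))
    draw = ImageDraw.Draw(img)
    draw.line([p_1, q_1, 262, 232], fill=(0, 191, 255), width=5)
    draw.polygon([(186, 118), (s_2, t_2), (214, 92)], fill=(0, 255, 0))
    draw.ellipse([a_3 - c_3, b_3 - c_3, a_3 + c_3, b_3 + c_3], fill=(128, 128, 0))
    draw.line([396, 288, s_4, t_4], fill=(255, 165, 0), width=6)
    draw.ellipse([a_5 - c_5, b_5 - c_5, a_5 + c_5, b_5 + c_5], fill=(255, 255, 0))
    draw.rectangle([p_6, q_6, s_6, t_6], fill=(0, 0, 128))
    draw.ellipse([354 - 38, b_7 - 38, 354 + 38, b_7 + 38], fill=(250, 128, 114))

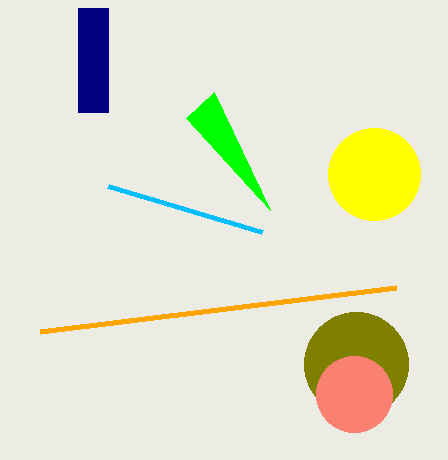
p_1 = 108; q_1 = 186; s_2 = 270; t_2 = 210; a_3 = 356; b_3 = 364; c_3 = 52; s_4 = 40; t_4 = 332; a_5 = 374; b_5 = 174; c_5 = 46; p_6 = 78; q_6 = 8; s_6 = 108; t_6 = 112; b_7 = 394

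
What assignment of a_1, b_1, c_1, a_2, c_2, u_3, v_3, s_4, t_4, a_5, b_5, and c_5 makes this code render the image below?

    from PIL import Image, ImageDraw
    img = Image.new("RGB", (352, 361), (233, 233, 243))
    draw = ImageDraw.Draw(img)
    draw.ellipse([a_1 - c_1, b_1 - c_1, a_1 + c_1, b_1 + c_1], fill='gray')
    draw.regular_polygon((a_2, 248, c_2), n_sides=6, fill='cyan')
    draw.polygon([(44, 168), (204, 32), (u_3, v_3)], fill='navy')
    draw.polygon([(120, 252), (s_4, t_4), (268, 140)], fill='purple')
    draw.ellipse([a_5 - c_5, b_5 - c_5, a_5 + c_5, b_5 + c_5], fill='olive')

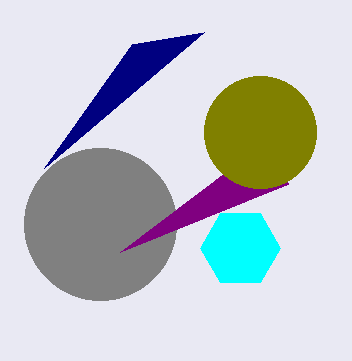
a_1 = 100
b_1 = 224
c_1 = 76
a_2 = 240
c_2 = 40
u_3 = 132
v_3 = 44
s_4 = 288
t_4 = 184
a_5 = 260
b_5 = 132
c_5 = 56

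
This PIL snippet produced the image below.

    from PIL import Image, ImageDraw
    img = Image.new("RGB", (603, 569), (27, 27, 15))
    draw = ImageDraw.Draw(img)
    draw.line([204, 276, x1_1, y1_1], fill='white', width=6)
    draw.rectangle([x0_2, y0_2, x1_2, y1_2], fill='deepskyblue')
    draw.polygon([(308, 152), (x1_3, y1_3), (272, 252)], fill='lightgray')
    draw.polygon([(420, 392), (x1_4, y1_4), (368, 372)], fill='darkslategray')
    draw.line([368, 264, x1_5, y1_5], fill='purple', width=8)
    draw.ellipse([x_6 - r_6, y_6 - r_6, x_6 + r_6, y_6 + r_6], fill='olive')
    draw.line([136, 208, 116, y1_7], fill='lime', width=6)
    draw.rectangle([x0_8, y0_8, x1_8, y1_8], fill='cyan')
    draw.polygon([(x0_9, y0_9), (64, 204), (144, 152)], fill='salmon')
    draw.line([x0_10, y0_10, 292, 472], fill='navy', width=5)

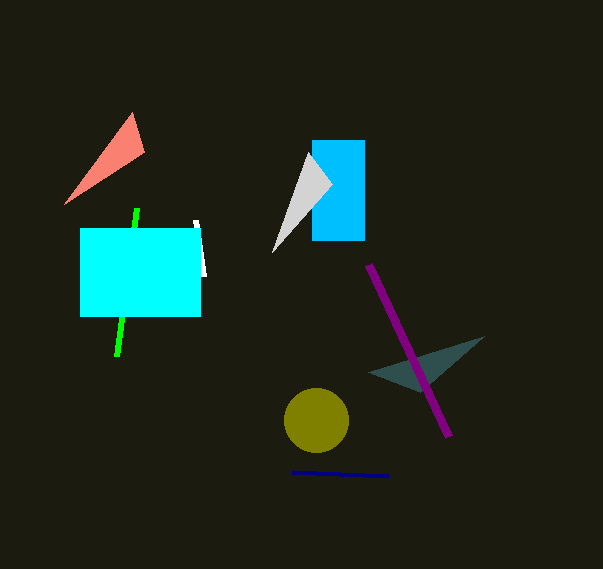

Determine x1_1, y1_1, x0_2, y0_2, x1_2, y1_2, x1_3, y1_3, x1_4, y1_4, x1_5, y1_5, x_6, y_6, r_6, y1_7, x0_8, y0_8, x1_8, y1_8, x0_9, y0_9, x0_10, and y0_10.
x1_1 = 196, y1_1 = 220, x0_2 = 312, y0_2 = 140, x1_2 = 364, y1_2 = 240, x1_3 = 332, y1_3 = 184, x1_4 = 484, y1_4 = 336, x1_5 = 448, y1_5 = 436, x_6 = 316, y_6 = 420, r_6 = 32, y1_7 = 356, x0_8 = 80, y0_8 = 228, x1_8 = 200, y1_8 = 316, x0_9 = 132, y0_9 = 112, x0_10 = 388, y0_10 = 476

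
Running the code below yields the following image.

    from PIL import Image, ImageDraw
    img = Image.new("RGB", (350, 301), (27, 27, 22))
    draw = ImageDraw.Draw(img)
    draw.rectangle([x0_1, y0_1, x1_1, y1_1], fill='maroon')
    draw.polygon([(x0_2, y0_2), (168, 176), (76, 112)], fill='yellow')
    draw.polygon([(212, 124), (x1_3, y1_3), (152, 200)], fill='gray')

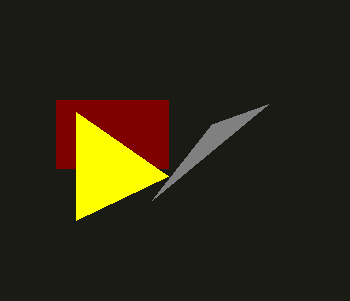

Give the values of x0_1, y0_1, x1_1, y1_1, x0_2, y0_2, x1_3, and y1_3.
x0_1 = 56
y0_1 = 100
x1_1 = 168
y1_1 = 168
x0_2 = 76
y0_2 = 220
x1_3 = 268
y1_3 = 104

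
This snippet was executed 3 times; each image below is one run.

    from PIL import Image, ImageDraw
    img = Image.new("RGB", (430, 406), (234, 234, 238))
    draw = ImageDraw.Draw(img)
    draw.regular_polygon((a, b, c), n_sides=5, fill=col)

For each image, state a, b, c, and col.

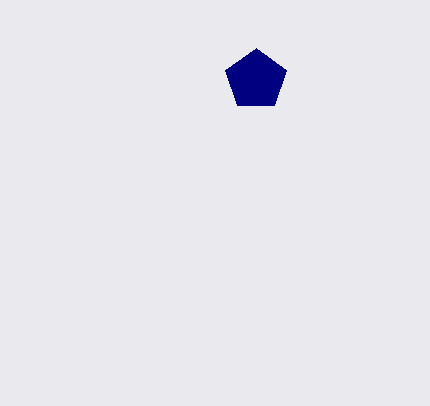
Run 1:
a = 256, b = 80, c = 32, col = 'navy'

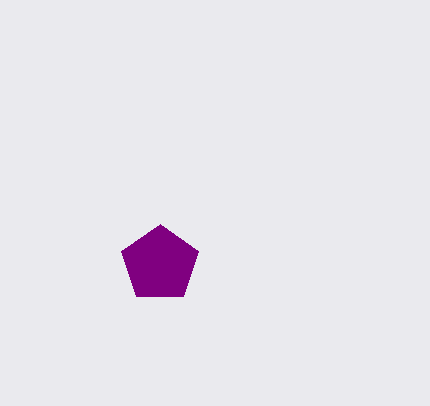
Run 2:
a = 160, b = 264, c = 40, col = 'purple'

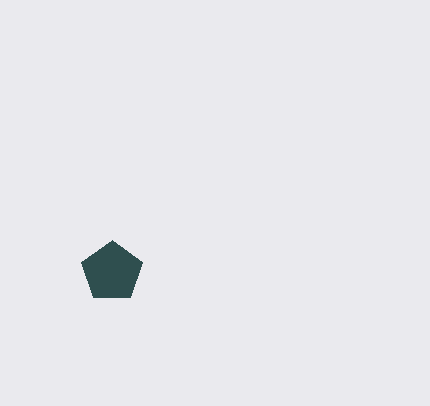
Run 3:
a = 112; b = 272; c = 32; col = 'darkslategray'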